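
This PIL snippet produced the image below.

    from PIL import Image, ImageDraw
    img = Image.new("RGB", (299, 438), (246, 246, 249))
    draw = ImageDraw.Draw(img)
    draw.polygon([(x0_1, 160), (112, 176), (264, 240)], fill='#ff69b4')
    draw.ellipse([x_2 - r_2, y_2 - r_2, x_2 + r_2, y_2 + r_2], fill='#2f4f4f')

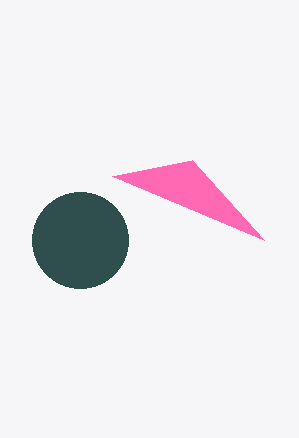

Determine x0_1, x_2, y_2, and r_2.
x0_1 = 192, x_2 = 80, y_2 = 240, r_2 = 48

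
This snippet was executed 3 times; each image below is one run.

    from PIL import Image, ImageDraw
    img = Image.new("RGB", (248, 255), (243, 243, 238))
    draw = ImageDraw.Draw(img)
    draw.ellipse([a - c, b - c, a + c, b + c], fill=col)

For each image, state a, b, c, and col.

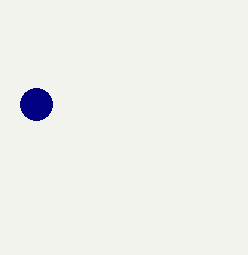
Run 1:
a = 36, b = 104, c = 16, col = 'navy'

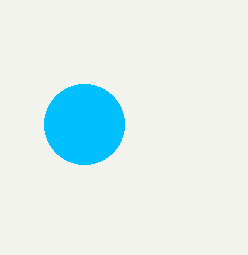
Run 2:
a = 84, b = 124, c = 40, col = 'deepskyblue'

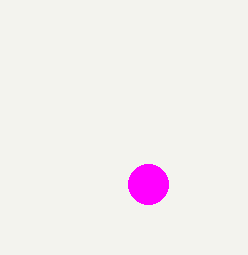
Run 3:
a = 148; b = 184; c = 20; col = 'magenta'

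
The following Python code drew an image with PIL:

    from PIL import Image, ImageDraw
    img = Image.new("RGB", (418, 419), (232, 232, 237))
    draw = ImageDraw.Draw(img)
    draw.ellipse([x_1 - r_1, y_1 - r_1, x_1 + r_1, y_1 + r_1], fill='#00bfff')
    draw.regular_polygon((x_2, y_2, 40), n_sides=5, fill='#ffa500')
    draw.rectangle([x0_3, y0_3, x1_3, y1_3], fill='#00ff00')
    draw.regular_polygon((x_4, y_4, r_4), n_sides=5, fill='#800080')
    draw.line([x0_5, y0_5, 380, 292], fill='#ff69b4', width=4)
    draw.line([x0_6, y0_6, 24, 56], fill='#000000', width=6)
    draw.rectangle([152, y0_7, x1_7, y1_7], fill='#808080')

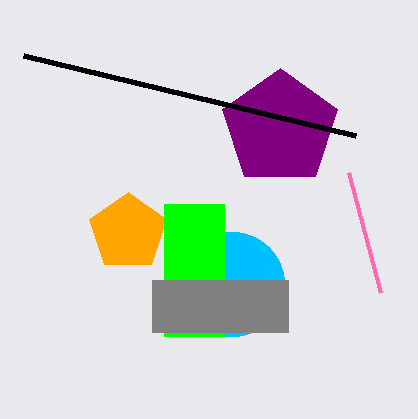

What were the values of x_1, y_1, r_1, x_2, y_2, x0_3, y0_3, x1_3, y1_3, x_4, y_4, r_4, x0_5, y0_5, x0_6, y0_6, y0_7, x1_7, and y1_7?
x_1 = 232
y_1 = 284
r_1 = 52
x_2 = 128
y_2 = 232
x0_3 = 164
y0_3 = 204
x1_3 = 224
y1_3 = 336
x_4 = 280
y_4 = 128
r_4 = 60
x0_5 = 348
y0_5 = 172
x0_6 = 356
y0_6 = 136
y0_7 = 280
x1_7 = 288
y1_7 = 332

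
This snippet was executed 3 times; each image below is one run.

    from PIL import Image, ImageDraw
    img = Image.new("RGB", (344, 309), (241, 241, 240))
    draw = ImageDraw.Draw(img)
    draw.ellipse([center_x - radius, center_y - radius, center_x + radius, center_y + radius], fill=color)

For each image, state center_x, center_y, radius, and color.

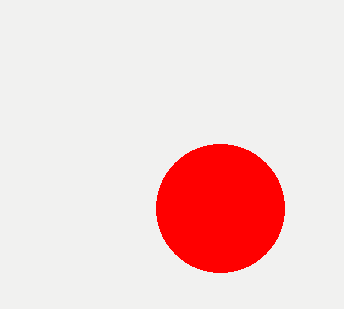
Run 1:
center_x = 220
center_y = 208
radius = 64
color = 'red'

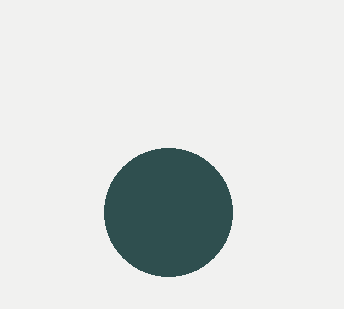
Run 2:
center_x = 168; center_y = 212; radius = 64; color = 'darkslategray'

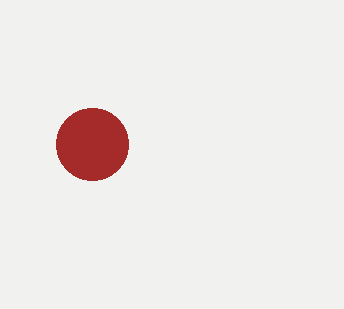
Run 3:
center_x = 92
center_y = 144
radius = 36
color = 'brown'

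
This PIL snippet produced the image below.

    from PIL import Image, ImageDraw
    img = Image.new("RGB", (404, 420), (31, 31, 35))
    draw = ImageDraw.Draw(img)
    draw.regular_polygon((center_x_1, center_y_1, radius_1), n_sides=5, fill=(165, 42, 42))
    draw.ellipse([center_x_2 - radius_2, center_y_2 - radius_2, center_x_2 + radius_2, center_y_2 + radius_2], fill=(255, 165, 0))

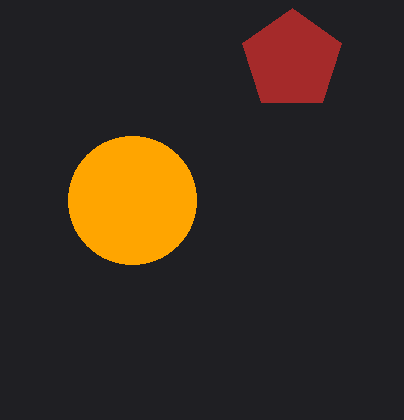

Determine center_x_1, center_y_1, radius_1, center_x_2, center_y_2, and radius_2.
center_x_1 = 292
center_y_1 = 60
radius_1 = 52
center_x_2 = 132
center_y_2 = 200
radius_2 = 64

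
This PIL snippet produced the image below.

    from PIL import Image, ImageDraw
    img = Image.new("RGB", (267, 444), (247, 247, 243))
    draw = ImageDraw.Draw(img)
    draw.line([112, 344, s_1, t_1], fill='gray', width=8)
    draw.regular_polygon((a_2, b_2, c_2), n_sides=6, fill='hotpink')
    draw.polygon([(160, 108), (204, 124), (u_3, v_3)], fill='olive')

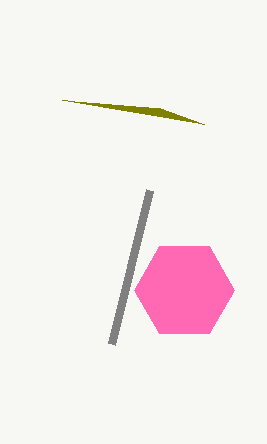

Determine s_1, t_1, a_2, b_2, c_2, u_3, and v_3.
s_1 = 150; t_1 = 190; a_2 = 184; b_2 = 290; c_2 = 50; u_3 = 62; v_3 = 100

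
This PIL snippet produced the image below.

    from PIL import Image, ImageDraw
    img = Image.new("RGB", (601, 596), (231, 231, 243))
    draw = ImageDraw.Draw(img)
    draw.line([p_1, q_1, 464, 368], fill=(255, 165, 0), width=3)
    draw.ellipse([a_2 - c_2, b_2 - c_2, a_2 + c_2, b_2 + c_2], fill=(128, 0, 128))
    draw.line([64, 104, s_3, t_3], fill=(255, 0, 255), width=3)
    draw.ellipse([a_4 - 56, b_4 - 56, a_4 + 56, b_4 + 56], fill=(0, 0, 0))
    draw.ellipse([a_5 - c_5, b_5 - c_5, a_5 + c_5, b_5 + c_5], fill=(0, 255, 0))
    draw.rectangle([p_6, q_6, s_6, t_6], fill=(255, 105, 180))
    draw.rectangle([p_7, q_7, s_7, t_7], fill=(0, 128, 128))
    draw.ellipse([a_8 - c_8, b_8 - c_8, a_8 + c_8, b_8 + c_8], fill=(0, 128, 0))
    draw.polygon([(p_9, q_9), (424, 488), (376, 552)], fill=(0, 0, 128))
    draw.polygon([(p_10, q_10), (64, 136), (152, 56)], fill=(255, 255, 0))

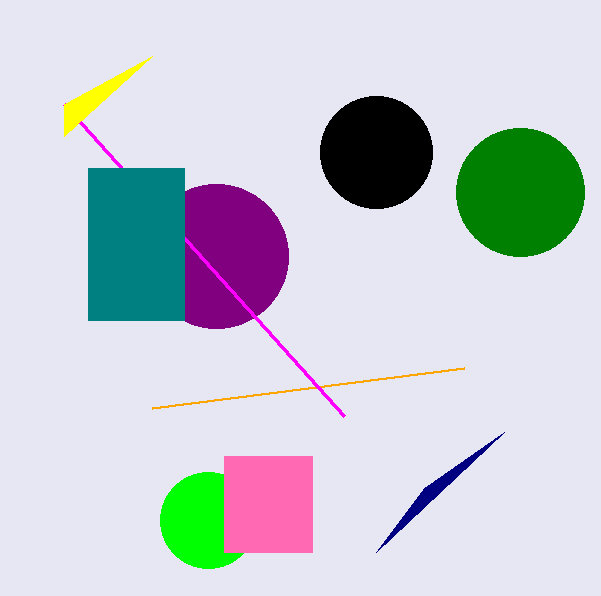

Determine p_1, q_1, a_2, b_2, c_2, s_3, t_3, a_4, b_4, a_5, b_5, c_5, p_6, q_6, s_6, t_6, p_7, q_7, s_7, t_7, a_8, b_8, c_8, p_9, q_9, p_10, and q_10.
p_1 = 152; q_1 = 408; a_2 = 216; b_2 = 256; c_2 = 72; s_3 = 344; t_3 = 416; a_4 = 376; b_4 = 152; a_5 = 208; b_5 = 520; c_5 = 48; p_6 = 224; q_6 = 456; s_6 = 312; t_6 = 552; p_7 = 88; q_7 = 168; s_7 = 184; t_7 = 320; a_8 = 520; b_8 = 192; c_8 = 64; p_9 = 504; q_9 = 432; p_10 = 64; q_10 = 104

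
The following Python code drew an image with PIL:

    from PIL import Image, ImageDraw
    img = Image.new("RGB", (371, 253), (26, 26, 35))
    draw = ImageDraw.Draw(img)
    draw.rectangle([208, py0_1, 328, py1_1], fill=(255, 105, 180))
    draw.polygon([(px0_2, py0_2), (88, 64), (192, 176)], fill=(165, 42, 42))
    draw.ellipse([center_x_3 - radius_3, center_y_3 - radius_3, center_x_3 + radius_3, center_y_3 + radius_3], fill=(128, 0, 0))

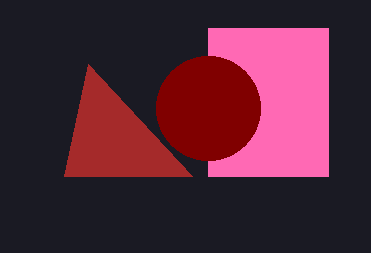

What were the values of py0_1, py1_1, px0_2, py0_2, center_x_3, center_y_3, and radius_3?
py0_1 = 28; py1_1 = 176; px0_2 = 64; py0_2 = 176; center_x_3 = 208; center_y_3 = 108; radius_3 = 52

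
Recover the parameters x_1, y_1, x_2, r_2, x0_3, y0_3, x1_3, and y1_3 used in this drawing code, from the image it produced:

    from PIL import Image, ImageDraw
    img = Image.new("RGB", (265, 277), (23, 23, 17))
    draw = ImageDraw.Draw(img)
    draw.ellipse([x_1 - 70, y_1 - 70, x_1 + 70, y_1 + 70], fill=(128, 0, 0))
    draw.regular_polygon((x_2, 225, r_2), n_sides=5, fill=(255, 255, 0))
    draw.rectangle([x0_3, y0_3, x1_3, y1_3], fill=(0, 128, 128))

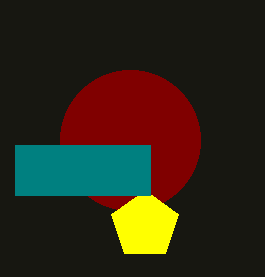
x_1 = 130
y_1 = 140
x_2 = 145
r_2 = 35
x0_3 = 15
y0_3 = 145
x1_3 = 150
y1_3 = 195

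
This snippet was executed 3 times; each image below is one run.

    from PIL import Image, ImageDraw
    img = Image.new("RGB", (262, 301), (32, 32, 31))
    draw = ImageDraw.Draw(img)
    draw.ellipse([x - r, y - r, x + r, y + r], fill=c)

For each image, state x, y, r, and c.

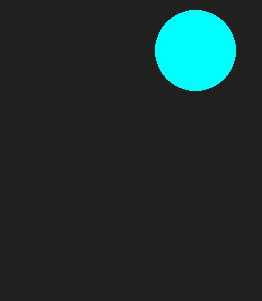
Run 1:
x = 195, y = 50, r = 40, c = 'cyan'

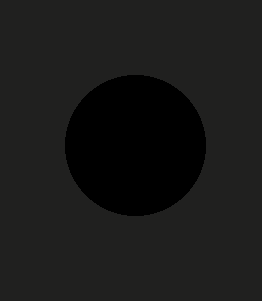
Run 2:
x = 135; y = 145; r = 70; c = 'black'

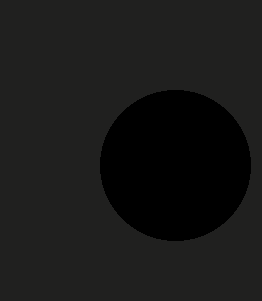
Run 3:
x = 175; y = 165; r = 75; c = 'black'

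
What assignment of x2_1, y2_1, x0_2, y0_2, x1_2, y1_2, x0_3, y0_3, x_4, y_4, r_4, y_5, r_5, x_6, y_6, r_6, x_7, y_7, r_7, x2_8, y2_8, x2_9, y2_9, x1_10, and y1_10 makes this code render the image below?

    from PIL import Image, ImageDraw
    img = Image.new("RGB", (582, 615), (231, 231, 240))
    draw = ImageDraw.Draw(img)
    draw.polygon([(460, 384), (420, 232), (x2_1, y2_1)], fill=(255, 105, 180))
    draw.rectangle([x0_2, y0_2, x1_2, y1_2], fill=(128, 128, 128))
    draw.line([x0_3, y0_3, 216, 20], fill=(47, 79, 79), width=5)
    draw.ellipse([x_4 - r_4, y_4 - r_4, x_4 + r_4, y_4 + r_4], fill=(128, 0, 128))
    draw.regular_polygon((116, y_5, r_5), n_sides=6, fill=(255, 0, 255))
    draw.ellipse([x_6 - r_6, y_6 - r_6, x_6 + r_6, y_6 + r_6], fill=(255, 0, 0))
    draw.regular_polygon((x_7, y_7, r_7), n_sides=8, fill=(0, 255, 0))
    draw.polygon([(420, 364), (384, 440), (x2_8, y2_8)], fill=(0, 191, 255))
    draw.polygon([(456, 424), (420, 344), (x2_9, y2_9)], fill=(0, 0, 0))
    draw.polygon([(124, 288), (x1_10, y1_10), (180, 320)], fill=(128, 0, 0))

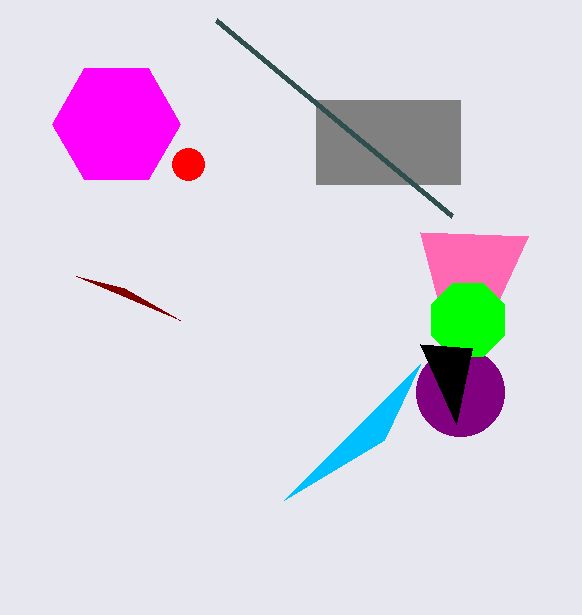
x2_1 = 528
y2_1 = 236
x0_2 = 316
y0_2 = 100
x1_2 = 460
y1_2 = 184
x0_3 = 452
y0_3 = 216
x_4 = 460
y_4 = 392
r_4 = 44
y_5 = 124
r_5 = 64
x_6 = 188
y_6 = 164
r_6 = 16
x_7 = 468
y_7 = 320
r_7 = 40
x2_8 = 284
y2_8 = 500
x2_9 = 472
y2_9 = 348
x1_10 = 76
y1_10 = 276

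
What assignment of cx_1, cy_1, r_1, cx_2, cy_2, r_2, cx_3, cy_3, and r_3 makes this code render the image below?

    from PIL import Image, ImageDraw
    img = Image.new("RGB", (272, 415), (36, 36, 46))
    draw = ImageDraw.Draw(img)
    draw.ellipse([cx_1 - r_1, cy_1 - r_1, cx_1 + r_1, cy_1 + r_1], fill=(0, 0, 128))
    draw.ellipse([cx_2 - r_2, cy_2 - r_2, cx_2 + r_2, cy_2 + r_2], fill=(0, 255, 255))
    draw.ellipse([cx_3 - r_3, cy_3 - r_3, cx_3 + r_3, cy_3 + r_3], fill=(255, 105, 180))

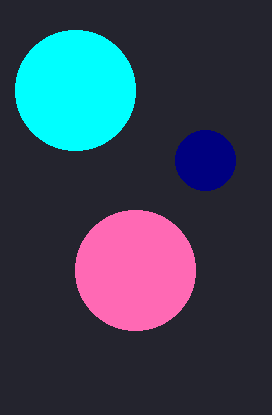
cx_1 = 205
cy_1 = 160
r_1 = 30
cx_2 = 75
cy_2 = 90
r_2 = 60
cx_3 = 135
cy_3 = 270
r_3 = 60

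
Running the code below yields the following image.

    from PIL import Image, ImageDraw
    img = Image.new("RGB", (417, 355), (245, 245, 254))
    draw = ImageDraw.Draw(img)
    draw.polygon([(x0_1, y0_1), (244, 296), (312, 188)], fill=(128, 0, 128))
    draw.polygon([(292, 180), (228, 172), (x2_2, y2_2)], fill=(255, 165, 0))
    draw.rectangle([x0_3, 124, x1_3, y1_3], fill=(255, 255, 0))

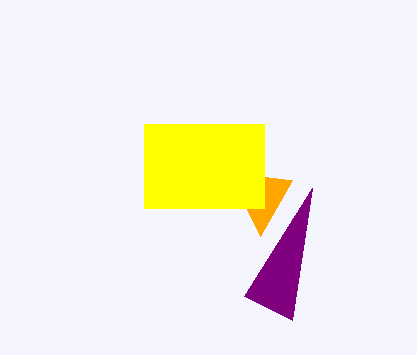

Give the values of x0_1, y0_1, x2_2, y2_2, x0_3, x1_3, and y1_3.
x0_1 = 292
y0_1 = 320
x2_2 = 260
y2_2 = 236
x0_3 = 144
x1_3 = 264
y1_3 = 208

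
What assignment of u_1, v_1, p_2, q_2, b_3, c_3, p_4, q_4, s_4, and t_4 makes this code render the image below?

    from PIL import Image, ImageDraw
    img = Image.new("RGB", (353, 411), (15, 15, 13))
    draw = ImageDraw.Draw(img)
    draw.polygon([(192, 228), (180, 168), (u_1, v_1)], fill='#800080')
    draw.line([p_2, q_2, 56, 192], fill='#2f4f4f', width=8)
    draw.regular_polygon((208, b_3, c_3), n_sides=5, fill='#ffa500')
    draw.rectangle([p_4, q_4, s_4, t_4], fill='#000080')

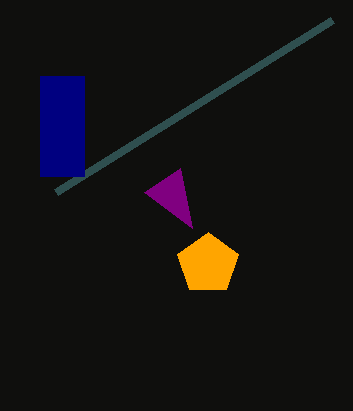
u_1 = 144; v_1 = 192; p_2 = 332; q_2 = 20; b_3 = 264; c_3 = 32; p_4 = 40; q_4 = 76; s_4 = 84; t_4 = 176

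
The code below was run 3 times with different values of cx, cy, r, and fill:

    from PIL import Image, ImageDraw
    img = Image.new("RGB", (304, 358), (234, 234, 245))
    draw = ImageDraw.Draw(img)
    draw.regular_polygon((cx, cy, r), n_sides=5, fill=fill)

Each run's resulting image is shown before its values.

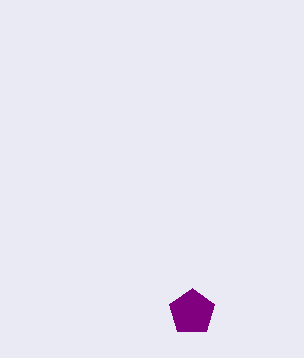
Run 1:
cx = 192, cy = 312, r = 24, fill = 'purple'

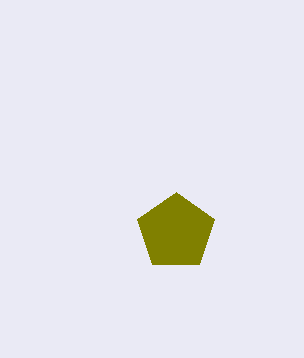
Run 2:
cx = 176, cy = 232, r = 40, fill = 'olive'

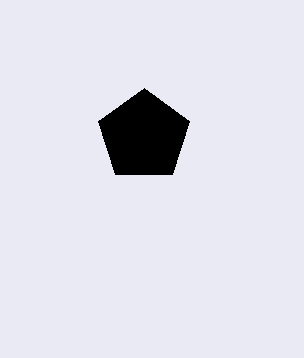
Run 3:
cx = 144; cy = 136; r = 48; fill = 'black'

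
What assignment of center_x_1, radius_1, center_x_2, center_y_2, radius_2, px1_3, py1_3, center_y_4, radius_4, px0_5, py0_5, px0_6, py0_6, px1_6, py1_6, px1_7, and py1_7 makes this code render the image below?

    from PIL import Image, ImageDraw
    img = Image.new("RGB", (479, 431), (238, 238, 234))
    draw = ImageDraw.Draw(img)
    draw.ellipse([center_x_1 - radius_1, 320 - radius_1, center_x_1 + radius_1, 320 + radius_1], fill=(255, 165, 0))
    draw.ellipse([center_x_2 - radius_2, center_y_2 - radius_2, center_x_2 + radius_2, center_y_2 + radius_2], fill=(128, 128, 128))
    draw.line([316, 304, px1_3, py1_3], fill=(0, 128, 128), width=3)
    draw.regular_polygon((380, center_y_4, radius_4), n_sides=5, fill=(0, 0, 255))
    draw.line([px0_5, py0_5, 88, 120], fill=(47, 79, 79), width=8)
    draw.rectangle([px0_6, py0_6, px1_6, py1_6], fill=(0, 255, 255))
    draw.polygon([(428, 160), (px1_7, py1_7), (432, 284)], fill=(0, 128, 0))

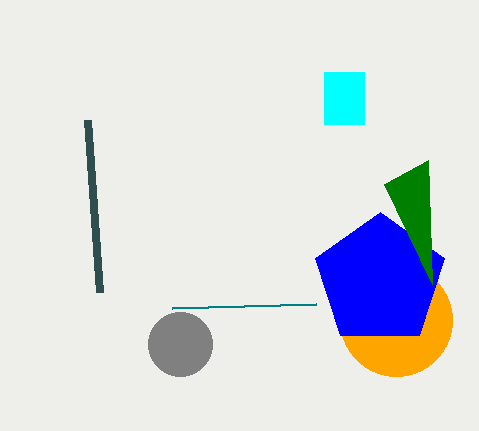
center_x_1 = 396; radius_1 = 56; center_x_2 = 180; center_y_2 = 344; radius_2 = 32; px1_3 = 172; py1_3 = 308; center_y_4 = 280; radius_4 = 68; px0_5 = 100; py0_5 = 292; px0_6 = 324; py0_6 = 72; px1_6 = 364; py1_6 = 124; px1_7 = 384; py1_7 = 184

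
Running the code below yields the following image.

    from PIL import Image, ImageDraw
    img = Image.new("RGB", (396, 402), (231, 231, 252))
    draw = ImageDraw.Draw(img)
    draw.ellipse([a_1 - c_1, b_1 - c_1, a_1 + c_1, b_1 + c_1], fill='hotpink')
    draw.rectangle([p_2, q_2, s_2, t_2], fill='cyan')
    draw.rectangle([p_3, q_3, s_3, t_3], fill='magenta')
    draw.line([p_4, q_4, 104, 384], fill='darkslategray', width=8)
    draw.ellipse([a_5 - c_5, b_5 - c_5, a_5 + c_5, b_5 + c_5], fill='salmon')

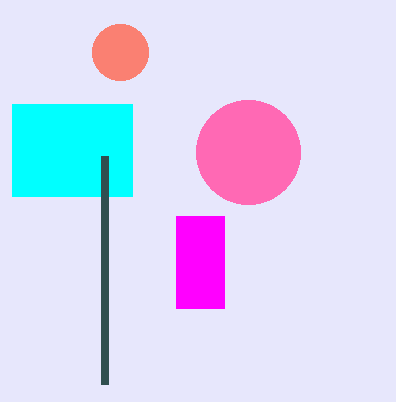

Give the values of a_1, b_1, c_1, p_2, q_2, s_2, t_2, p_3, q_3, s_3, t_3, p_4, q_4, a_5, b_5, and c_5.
a_1 = 248; b_1 = 152; c_1 = 52; p_2 = 12; q_2 = 104; s_2 = 132; t_2 = 196; p_3 = 176; q_3 = 216; s_3 = 224; t_3 = 308; p_4 = 104; q_4 = 156; a_5 = 120; b_5 = 52; c_5 = 28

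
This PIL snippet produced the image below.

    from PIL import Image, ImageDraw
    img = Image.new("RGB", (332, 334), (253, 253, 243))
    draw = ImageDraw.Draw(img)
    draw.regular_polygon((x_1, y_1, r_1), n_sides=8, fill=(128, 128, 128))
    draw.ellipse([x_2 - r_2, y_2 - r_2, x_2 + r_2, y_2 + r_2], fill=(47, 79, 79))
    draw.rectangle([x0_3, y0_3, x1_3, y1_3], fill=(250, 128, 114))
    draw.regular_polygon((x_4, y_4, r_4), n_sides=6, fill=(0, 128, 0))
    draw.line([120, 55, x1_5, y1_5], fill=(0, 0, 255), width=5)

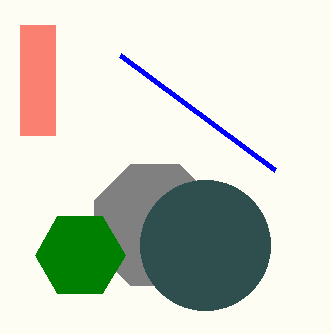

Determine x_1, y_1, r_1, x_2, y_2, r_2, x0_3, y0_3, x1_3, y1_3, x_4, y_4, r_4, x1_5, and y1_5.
x_1 = 155, y_1 = 225, r_1 = 65, x_2 = 205, y_2 = 245, r_2 = 65, x0_3 = 20, y0_3 = 25, x1_3 = 55, y1_3 = 135, x_4 = 80, y_4 = 255, r_4 = 45, x1_5 = 275, y1_5 = 170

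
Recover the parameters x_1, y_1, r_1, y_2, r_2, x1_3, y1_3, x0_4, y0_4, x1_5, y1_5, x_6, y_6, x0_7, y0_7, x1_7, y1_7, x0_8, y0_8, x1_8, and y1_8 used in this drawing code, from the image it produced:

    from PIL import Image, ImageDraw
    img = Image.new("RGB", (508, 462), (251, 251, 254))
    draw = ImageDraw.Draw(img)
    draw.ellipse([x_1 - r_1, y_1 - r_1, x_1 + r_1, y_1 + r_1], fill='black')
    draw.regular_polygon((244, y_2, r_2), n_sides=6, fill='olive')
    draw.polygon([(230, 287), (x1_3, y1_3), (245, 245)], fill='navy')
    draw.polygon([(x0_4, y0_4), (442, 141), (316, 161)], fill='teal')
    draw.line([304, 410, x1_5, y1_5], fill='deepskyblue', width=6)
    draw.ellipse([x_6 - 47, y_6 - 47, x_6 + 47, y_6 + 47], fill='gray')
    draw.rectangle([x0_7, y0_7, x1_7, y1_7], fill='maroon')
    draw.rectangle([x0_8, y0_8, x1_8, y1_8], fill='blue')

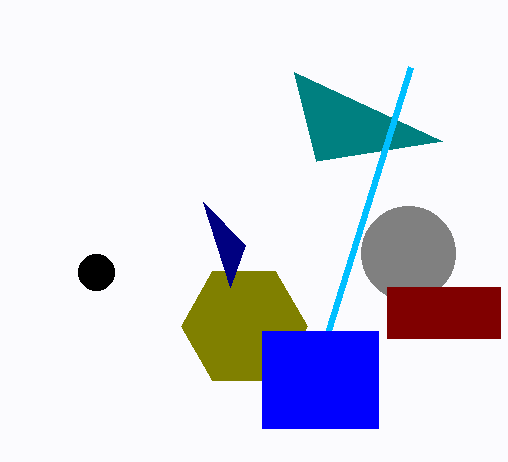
x_1 = 96
y_1 = 272
r_1 = 18
y_2 = 326
r_2 = 63
x1_3 = 203
y1_3 = 202
x0_4 = 294
y0_4 = 72
x1_5 = 411
y1_5 = 67
x_6 = 408
y_6 = 253
x0_7 = 387
y0_7 = 287
x1_7 = 500
y1_7 = 338
x0_8 = 262
y0_8 = 331
x1_8 = 378
y1_8 = 428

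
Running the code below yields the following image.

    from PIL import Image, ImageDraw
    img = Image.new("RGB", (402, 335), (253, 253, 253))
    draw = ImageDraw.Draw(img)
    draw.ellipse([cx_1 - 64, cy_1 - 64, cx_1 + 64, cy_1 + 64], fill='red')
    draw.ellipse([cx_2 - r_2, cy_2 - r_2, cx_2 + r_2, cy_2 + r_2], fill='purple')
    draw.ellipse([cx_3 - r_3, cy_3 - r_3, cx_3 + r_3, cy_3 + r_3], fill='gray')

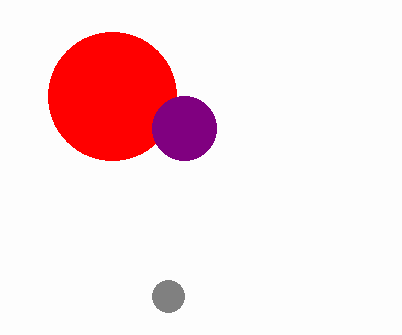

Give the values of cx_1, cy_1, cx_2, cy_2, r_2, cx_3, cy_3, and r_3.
cx_1 = 112; cy_1 = 96; cx_2 = 184; cy_2 = 128; r_2 = 32; cx_3 = 168; cy_3 = 296; r_3 = 16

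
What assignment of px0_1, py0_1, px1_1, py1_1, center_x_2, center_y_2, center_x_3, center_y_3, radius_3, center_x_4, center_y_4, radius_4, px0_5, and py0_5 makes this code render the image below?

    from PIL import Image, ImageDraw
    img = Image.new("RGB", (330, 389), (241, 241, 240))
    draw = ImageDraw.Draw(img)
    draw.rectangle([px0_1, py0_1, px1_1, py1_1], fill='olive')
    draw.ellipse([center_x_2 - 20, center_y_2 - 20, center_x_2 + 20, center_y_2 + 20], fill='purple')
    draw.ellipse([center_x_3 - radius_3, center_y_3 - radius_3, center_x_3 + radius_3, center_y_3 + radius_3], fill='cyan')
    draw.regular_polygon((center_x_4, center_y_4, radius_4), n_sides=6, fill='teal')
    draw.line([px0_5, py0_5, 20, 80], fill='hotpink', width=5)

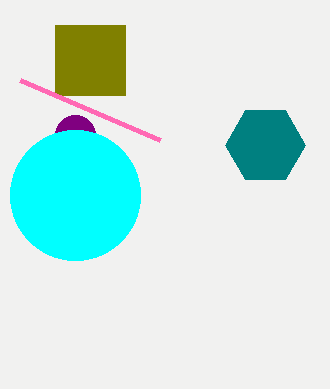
px0_1 = 55; py0_1 = 25; px1_1 = 125; py1_1 = 95; center_x_2 = 75; center_y_2 = 135; center_x_3 = 75; center_y_3 = 195; radius_3 = 65; center_x_4 = 265; center_y_4 = 145; radius_4 = 40; px0_5 = 160; py0_5 = 140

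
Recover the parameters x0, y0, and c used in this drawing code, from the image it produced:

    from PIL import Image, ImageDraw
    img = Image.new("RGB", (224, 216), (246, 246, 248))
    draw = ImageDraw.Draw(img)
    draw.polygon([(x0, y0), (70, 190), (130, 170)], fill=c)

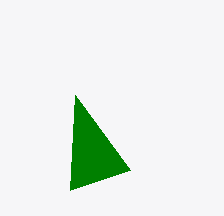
x0 = 75; y0 = 95; c = 'green'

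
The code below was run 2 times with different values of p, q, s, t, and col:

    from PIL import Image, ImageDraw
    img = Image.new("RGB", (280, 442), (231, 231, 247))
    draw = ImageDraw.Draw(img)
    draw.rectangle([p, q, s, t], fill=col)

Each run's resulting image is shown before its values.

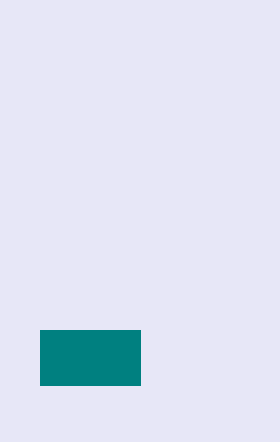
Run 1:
p = 40; q = 330; s = 140; t = 385; col = 'teal'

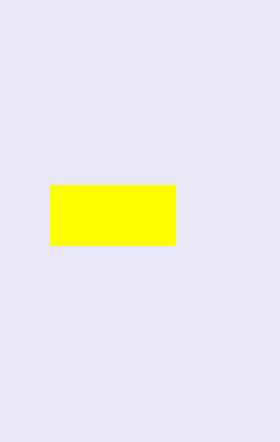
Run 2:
p = 50; q = 185; s = 175; t = 245; col = 'yellow'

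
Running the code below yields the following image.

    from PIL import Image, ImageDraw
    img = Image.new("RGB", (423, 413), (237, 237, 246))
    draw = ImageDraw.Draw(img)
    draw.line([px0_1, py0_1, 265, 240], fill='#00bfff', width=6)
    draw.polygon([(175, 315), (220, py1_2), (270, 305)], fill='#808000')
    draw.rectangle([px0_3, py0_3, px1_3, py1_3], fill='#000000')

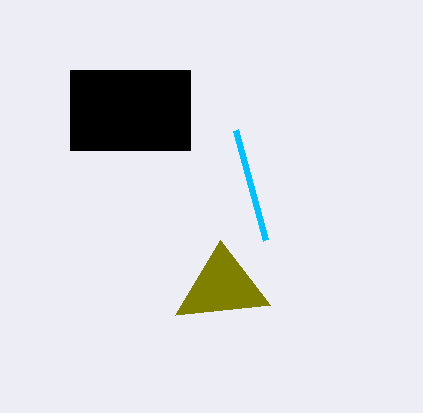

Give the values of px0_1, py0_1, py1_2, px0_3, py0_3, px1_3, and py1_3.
px0_1 = 235
py0_1 = 130
py1_2 = 240
px0_3 = 70
py0_3 = 70
px1_3 = 190
py1_3 = 150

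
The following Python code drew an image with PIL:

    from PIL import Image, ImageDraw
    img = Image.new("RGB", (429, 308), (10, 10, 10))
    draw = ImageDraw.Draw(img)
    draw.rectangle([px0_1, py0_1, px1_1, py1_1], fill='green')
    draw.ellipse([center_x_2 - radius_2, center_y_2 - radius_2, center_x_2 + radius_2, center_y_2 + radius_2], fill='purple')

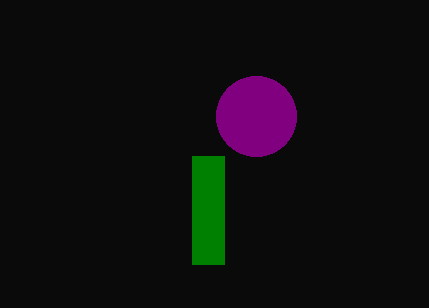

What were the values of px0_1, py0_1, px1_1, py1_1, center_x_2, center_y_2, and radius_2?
px0_1 = 192; py0_1 = 156; px1_1 = 224; py1_1 = 264; center_x_2 = 256; center_y_2 = 116; radius_2 = 40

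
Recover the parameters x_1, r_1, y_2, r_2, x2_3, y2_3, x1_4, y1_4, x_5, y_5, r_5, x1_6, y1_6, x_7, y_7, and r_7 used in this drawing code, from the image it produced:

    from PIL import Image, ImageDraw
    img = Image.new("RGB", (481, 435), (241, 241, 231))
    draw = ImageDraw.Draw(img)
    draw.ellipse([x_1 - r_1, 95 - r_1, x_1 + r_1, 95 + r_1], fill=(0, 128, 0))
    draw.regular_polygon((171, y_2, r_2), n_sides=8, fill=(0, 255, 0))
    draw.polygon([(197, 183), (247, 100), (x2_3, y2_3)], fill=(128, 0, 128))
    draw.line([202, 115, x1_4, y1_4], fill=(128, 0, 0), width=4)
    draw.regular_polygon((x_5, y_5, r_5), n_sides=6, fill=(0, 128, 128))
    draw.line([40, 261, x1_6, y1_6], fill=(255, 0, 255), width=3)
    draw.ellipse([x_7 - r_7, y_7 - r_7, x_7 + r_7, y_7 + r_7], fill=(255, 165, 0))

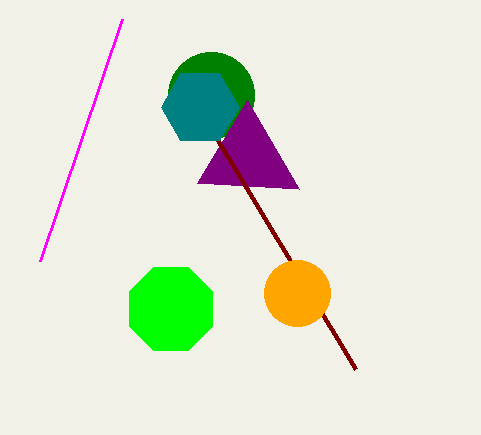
x_1 = 211
r_1 = 43
y_2 = 309
r_2 = 45
x2_3 = 299
y2_3 = 189
x1_4 = 355
y1_4 = 369
x_5 = 200
y_5 = 107
r_5 = 39
x1_6 = 122
y1_6 = 19
x_7 = 297
y_7 = 293
r_7 = 33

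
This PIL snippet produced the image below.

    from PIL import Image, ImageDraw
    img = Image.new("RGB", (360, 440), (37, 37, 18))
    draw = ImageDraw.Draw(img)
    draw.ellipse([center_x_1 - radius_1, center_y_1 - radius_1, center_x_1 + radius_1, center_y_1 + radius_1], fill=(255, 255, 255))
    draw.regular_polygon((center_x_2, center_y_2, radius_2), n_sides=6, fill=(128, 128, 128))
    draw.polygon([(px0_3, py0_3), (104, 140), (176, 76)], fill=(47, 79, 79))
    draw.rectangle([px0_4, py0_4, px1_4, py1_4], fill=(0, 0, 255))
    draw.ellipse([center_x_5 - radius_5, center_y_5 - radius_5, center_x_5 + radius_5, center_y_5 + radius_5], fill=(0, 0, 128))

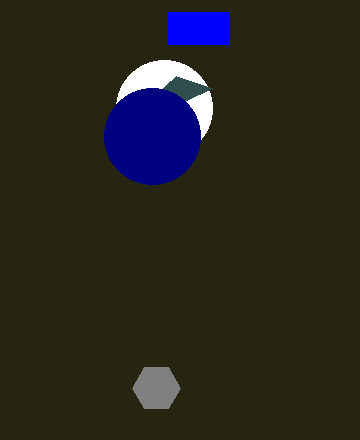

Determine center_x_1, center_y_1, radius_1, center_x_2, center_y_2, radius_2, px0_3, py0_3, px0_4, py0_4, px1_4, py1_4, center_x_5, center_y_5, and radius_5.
center_x_1 = 164
center_y_1 = 108
radius_1 = 48
center_x_2 = 156
center_y_2 = 388
radius_2 = 24
px0_3 = 212
py0_3 = 88
px0_4 = 168
py0_4 = 12
px1_4 = 228
py1_4 = 44
center_x_5 = 152
center_y_5 = 136
radius_5 = 48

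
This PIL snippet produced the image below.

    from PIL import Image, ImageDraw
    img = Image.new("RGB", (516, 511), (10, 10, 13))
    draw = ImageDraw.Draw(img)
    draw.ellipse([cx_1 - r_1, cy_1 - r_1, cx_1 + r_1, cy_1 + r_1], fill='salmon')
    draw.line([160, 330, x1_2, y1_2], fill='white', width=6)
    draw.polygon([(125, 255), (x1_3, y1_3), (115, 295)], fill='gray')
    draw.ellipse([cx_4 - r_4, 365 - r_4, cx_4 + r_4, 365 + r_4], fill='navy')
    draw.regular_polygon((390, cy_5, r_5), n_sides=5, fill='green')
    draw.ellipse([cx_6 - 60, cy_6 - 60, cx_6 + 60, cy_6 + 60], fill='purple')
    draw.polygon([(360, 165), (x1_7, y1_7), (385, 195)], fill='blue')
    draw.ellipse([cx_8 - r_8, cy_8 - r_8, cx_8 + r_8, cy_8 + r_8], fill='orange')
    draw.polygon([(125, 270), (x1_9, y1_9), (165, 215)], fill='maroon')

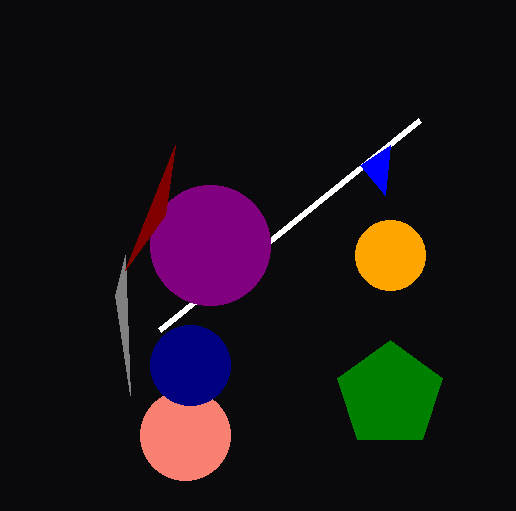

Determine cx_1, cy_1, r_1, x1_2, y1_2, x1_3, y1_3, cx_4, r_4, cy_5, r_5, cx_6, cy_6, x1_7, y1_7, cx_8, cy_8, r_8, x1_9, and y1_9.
cx_1 = 185; cy_1 = 435; r_1 = 45; x1_2 = 420; y1_2 = 120; x1_3 = 130; y1_3 = 395; cx_4 = 190; r_4 = 40; cy_5 = 395; r_5 = 55; cx_6 = 210; cy_6 = 245; x1_7 = 390; y1_7 = 145; cx_8 = 390; cy_8 = 255; r_8 = 35; x1_9 = 175; y1_9 = 145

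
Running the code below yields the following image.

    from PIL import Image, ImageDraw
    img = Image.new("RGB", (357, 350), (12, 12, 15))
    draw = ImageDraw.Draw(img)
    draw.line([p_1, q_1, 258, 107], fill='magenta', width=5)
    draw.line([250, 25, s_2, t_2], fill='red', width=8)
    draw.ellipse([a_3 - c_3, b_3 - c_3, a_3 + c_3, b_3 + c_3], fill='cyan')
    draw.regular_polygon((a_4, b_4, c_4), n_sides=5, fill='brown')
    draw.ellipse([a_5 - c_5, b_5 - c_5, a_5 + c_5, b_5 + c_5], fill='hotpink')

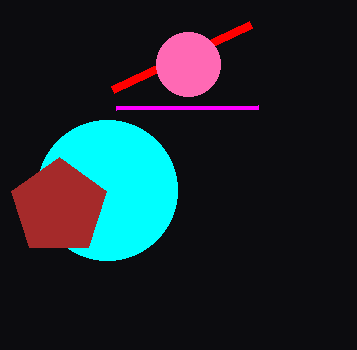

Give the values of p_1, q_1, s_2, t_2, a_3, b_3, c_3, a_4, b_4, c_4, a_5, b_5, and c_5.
p_1 = 116; q_1 = 108; s_2 = 112; t_2 = 90; a_3 = 107; b_3 = 190; c_3 = 70; a_4 = 59; b_4 = 207; c_4 = 50; a_5 = 188; b_5 = 64; c_5 = 32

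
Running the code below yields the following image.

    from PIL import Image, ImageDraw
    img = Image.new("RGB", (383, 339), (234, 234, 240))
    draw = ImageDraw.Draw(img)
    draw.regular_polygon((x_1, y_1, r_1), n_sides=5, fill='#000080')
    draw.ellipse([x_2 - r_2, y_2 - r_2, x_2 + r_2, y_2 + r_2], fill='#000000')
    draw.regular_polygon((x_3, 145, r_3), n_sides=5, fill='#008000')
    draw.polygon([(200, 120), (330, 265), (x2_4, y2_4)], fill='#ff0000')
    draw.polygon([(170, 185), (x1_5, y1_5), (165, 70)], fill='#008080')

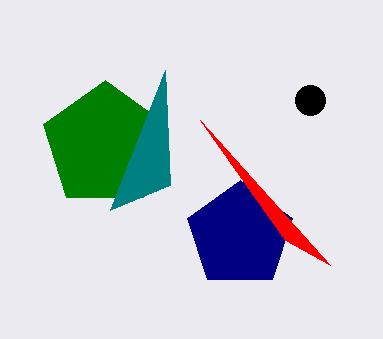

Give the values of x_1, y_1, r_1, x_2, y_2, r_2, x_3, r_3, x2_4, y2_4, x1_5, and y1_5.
x_1 = 240
y_1 = 235
r_1 = 55
x_2 = 310
y_2 = 100
r_2 = 15
x_3 = 105
r_3 = 65
x2_4 = 285
y2_4 = 240
x1_5 = 110
y1_5 = 210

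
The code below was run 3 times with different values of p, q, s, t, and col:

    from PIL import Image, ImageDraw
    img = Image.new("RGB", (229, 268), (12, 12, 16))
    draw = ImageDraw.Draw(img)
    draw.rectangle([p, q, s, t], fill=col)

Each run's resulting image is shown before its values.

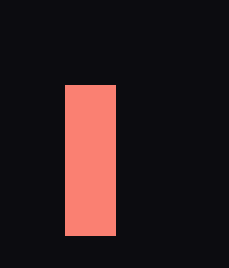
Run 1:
p = 65
q = 85
s = 115
t = 235
col = 'salmon'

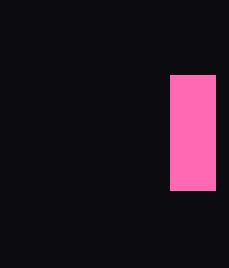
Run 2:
p = 170, q = 75, s = 215, t = 190, col = 'hotpink'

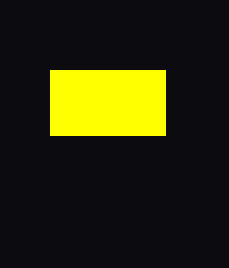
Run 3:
p = 50; q = 70; s = 165; t = 135; col = 'yellow'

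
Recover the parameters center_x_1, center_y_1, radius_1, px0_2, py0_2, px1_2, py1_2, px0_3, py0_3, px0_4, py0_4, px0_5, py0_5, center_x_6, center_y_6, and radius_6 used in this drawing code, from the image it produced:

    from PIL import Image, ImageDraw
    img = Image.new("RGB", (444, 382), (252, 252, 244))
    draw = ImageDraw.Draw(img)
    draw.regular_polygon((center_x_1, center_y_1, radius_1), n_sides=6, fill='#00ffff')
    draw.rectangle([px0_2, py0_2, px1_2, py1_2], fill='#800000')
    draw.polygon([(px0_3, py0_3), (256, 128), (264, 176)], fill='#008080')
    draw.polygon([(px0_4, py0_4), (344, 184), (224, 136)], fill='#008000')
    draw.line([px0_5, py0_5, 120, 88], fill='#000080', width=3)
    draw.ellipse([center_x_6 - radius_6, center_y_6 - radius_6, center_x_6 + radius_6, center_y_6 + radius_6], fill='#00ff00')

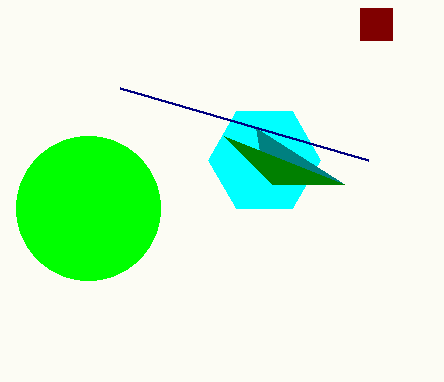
center_x_1 = 264
center_y_1 = 160
radius_1 = 56
px0_2 = 360
py0_2 = 8
px1_2 = 392
py1_2 = 40
px0_3 = 344
py0_3 = 184
px0_4 = 272
py0_4 = 184
px0_5 = 368
py0_5 = 160
center_x_6 = 88
center_y_6 = 208
radius_6 = 72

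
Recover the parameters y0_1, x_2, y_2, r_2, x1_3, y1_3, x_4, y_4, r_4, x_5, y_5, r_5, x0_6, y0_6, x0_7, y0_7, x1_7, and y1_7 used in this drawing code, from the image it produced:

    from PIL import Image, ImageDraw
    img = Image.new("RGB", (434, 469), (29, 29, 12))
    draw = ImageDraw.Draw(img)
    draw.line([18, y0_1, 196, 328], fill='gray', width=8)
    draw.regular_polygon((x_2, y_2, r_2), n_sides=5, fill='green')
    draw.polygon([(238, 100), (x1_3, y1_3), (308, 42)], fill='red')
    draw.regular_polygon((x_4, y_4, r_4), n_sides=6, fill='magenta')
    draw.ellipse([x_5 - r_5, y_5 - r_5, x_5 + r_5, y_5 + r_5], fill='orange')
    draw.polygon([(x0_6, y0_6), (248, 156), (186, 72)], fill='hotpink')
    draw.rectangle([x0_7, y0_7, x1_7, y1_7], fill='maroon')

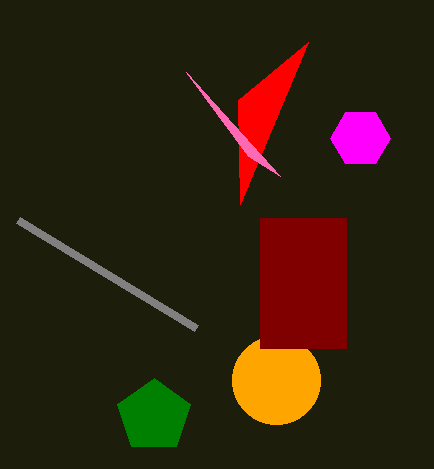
y0_1 = 220, x_2 = 154, y_2 = 416, r_2 = 38, x1_3 = 240, y1_3 = 204, x_4 = 360, y_4 = 138, r_4 = 30, x_5 = 276, y_5 = 380, r_5 = 44, x0_6 = 280, y0_6 = 176, x0_7 = 260, y0_7 = 218, x1_7 = 346, y1_7 = 348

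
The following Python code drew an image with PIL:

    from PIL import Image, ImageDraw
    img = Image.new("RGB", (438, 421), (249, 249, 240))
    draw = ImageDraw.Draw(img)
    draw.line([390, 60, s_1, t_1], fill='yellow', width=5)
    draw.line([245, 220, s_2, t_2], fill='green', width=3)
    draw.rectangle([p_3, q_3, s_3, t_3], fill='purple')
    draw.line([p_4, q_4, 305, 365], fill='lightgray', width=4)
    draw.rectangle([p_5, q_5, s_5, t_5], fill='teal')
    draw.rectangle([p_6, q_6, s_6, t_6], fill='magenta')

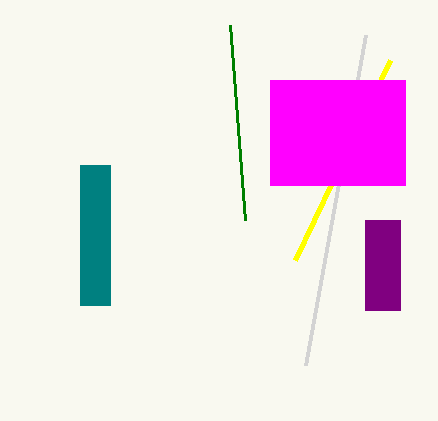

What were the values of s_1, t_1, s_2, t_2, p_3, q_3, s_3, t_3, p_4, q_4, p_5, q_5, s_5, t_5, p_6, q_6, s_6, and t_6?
s_1 = 295; t_1 = 260; s_2 = 230; t_2 = 25; p_3 = 365; q_3 = 220; s_3 = 400; t_3 = 310; p_4 = 365; q_4 = 35; p_5 = 80; q_5 = 165; s_5 = 110; t_5 = 305; p_6 = 270; q_6 = 80; s_6 = 405; t_6 = 185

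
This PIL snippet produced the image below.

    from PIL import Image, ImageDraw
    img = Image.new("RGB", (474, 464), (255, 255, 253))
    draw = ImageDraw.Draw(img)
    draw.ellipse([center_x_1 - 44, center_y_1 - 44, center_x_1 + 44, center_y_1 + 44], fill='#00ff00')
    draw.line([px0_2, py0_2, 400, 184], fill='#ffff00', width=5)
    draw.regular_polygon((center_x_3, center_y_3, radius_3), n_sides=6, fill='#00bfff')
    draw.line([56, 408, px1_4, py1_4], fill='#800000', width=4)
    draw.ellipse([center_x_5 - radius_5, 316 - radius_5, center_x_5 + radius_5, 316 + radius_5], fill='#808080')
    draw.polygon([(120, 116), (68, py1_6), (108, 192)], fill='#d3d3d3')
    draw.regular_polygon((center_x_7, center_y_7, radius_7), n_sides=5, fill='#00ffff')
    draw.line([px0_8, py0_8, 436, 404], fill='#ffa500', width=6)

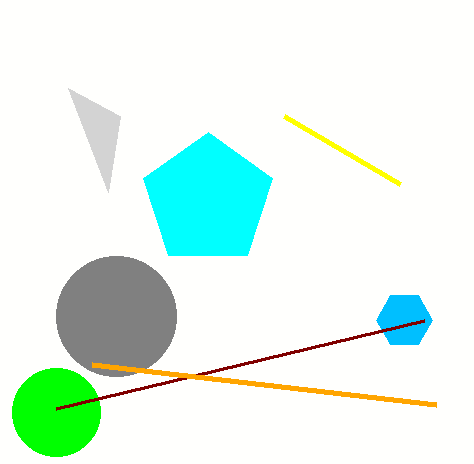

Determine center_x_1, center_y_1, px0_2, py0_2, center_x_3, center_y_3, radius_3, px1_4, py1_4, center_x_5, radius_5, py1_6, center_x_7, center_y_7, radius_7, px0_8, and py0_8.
center_x_1 = 56; center_y_1 = 412; px0_2 = 284; py0_2 = 116; center_x_3 = 404; center_y_3 = 320; radius_3 = 28; px1_4 = 424; py1_4 = 320; center_x_5 = 116; radius_5 = 60; py1_6 = 88; center_x_7 = 208; center_y_7 = 200; radius_7 = 68; px0_8 = 92; py0_8 = 364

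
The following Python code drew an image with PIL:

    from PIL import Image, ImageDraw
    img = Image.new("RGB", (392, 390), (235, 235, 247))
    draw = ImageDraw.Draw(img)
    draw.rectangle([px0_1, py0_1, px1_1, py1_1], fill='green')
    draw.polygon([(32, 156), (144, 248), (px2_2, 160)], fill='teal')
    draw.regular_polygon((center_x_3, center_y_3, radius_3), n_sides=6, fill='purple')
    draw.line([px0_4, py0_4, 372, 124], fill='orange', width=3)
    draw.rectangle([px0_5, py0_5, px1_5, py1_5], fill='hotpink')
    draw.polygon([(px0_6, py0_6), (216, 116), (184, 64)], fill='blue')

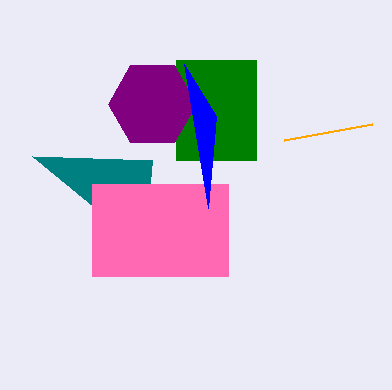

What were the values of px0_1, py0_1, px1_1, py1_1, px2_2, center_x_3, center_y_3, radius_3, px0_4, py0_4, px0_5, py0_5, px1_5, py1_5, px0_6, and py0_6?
px0_1 = 176, py0_1 = 60, px1_1 = 256, py1_1 = 160, px2_2 = 152, center_x_3 = 152, center_y_3 = 104, radius_3 = 44, px0_4 = 284, py0_4 = 140, px0_5 = 92, py0_5 = 184, px1_5 = 228, py1_5 = 276, px0_6 = 208, py0_6 = 208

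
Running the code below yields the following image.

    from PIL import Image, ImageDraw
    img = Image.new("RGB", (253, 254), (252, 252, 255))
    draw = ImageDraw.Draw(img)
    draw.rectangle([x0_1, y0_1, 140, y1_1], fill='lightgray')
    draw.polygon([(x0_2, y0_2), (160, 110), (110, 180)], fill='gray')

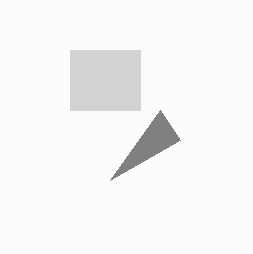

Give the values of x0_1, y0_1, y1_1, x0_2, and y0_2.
x0_1 = 70, y0_1 = 50, y1_1 = 110, x0_2 = 180, y0_2 = 140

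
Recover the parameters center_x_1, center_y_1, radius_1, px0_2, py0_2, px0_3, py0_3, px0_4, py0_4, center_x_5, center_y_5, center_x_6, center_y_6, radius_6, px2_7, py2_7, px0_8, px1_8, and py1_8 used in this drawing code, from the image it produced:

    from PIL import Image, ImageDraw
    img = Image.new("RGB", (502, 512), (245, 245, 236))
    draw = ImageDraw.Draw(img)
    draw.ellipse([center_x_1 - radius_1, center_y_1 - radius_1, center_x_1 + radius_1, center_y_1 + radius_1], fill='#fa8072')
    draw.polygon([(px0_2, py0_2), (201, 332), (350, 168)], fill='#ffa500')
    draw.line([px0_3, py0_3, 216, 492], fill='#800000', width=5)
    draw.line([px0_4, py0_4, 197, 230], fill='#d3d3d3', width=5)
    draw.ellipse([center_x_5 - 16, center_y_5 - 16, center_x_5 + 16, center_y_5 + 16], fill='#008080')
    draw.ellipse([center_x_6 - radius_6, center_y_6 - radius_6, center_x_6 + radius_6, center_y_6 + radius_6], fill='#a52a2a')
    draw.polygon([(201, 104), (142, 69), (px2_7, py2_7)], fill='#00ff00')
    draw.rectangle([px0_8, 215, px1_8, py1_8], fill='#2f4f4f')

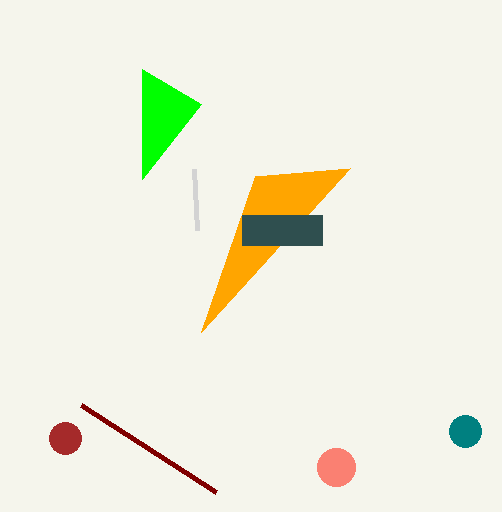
center_x_1 = 336
center_y_1 = 467
radius_1 = 19
px0_2 = 255
py0_2 = 176
px0_3 = 81
py0_3 = 405
px0_4 = 194
py0_4 = 169
center_x_5 = 465
center_y_5 = 431
center_x_6 = 65
center_y_6 = 438
radius_6 = 16
px2_7 = 142
py2_7 = 179
px0_8 = 242
px1_8 = 322
py1_8 = 245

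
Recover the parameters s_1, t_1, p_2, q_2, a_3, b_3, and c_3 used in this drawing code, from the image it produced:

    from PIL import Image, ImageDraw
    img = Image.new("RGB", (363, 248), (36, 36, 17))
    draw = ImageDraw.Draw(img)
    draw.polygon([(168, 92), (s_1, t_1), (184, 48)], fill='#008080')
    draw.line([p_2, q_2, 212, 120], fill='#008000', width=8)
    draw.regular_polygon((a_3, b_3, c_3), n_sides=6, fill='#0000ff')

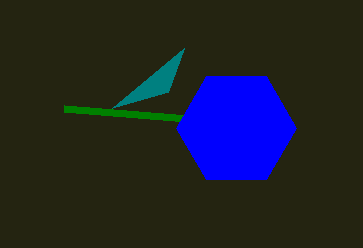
s_1 = 112, t_1 = 108, p_2 = 64, q_2 = 108, a_3 = 236, b_3 = 128, c_3 = 60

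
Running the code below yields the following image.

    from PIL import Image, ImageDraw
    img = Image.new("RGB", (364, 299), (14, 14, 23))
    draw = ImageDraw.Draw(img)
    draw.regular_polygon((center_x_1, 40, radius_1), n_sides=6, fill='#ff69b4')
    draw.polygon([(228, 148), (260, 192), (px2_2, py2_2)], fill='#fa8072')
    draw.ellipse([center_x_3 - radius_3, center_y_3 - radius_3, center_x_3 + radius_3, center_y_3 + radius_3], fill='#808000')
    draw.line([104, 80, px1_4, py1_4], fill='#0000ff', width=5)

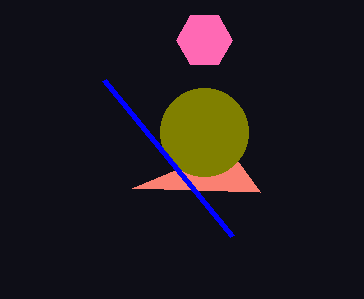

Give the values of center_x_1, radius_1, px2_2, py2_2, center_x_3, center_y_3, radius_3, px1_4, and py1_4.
center_x_1 = 204; radius_1 = 28; px2_2 = 132; py2_2 = 188; center_x_3 = 204; center_y_3 = 132; radius_3 = 44; px1_4 = 232; py1_4 = 236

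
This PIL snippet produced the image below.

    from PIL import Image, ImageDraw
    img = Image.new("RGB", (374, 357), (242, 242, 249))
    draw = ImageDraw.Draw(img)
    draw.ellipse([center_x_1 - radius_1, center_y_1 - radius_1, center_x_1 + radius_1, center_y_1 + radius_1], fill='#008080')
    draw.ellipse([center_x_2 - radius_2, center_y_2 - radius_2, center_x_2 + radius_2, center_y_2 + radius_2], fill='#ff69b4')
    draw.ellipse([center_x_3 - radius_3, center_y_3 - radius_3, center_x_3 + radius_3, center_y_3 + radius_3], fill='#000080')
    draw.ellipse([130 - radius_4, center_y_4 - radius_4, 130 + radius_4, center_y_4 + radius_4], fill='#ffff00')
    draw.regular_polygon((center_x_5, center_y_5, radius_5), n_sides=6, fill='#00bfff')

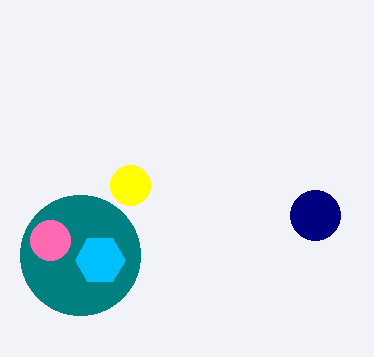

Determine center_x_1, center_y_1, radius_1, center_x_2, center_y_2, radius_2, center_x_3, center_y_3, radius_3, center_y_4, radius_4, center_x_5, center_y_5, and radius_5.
center_x_1 = 80
center_y_1 = 255
radius_1 = 60
center_x_2 = 50
center_y_2 = 240
radius_2 = 20
center_x_3 = 315
center_y_3 = 215
radius_3 = 25
center_y_4 = 185
radius_4 = 20
center_x_5 = 100
center_y_5 = 260
radius_5 = 25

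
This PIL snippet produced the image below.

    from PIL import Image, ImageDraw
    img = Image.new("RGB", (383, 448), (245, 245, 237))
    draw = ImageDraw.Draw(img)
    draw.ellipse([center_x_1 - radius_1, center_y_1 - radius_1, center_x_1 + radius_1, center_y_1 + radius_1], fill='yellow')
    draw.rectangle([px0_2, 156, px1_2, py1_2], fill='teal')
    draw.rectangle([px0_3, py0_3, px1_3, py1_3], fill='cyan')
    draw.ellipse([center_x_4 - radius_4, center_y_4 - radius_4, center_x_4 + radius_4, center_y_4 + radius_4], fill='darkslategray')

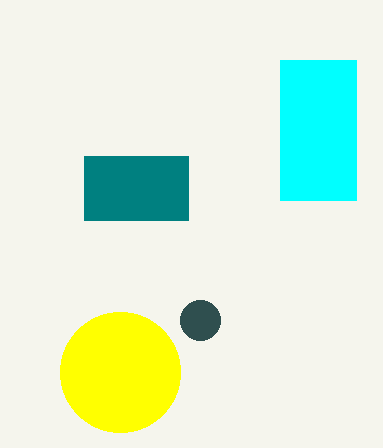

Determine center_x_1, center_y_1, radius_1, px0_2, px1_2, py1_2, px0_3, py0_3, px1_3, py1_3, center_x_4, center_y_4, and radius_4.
center_x_1 = 120; center_y_1 = 372; radius_1 = 60; px0_2 = 84; px1_2 = 188; py1_2 = 220; px0_3 = 280; py0_3 = 60; px1_3 = 356; py1_3 = 200; center_x_4 = 200; center_y_4 = 320; radius_4 = 20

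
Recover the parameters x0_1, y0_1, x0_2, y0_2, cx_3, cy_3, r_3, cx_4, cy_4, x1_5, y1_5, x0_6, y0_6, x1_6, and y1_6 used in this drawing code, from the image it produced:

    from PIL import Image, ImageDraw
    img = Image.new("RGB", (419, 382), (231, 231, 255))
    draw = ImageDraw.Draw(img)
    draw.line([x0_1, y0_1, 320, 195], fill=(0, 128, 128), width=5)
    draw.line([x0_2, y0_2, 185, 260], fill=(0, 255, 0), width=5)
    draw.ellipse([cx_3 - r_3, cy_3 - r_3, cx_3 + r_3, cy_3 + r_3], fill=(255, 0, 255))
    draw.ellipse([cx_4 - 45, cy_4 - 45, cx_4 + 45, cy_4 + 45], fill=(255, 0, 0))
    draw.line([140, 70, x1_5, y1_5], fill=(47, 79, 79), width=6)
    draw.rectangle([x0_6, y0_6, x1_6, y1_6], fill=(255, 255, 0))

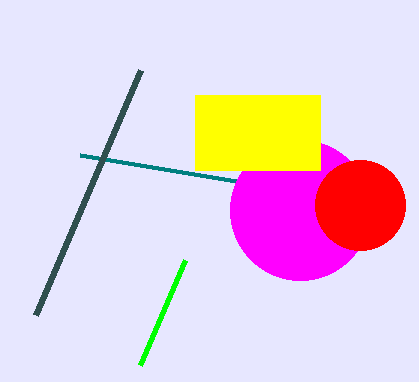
x0_1 = 80; y0_1 = 155; x0_2 = 140; y0_2 = 365; cx_3 = 300; cy_3 = 210; r_3 = 70; cx_4 = 360; cy_4 = 205; x1_5 = 35; y1_5 = 315; x0_6 = 195; y0_6 = 95; x1_6 = 320; y1_6 = 170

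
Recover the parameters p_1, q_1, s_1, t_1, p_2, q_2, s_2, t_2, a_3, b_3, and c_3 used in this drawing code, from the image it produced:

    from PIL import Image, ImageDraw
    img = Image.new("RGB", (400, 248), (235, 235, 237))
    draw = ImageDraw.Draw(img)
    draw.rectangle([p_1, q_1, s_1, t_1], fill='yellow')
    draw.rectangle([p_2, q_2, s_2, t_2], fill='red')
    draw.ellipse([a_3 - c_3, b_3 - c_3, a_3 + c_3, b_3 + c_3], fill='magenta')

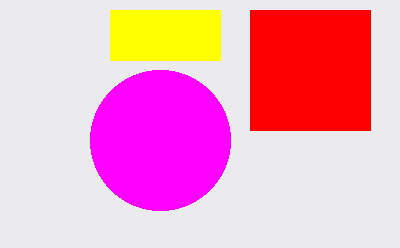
p_1 = 110; q_1 = 10; s_1 = 220; t_1 = 60; p_2 = 250; q_2 = 10; s_2 = 370; t_2 = 130; a_3 = 160; b_3 = 140; c_3 = 70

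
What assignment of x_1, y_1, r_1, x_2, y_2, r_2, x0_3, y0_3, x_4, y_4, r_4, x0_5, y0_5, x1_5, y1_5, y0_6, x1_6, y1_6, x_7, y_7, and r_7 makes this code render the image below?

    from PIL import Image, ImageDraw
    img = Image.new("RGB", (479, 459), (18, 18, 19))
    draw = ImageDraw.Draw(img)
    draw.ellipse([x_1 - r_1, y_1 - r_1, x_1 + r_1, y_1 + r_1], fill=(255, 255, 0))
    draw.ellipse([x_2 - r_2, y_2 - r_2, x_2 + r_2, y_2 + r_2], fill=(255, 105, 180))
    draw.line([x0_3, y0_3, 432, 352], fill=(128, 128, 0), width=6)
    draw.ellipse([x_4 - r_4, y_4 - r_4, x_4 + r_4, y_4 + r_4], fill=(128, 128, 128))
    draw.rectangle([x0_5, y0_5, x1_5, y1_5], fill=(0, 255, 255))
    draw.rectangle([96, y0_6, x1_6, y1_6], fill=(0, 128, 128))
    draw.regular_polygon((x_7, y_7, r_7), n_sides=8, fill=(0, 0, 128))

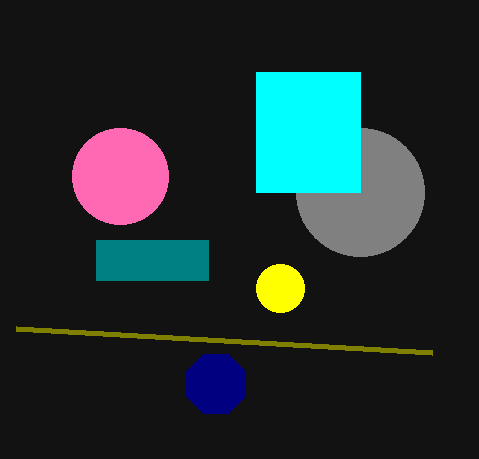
x_1 = 280
y_1 = 288
r_1 = 24
x_2 = 120
y_2 = 176
r_2 = 48
x0_3 = 16
y0_3 = 328
x_4 = 360
y_4 = 192
r_4 = 64
x0_5 = 256
y0_5 = 72
x1_5 = 360
y1_5 = 192
y0_6 = 240
x1_6 = 208
y1_6 = 280
x_7 = 216
y_7 = 384
r_7 = 32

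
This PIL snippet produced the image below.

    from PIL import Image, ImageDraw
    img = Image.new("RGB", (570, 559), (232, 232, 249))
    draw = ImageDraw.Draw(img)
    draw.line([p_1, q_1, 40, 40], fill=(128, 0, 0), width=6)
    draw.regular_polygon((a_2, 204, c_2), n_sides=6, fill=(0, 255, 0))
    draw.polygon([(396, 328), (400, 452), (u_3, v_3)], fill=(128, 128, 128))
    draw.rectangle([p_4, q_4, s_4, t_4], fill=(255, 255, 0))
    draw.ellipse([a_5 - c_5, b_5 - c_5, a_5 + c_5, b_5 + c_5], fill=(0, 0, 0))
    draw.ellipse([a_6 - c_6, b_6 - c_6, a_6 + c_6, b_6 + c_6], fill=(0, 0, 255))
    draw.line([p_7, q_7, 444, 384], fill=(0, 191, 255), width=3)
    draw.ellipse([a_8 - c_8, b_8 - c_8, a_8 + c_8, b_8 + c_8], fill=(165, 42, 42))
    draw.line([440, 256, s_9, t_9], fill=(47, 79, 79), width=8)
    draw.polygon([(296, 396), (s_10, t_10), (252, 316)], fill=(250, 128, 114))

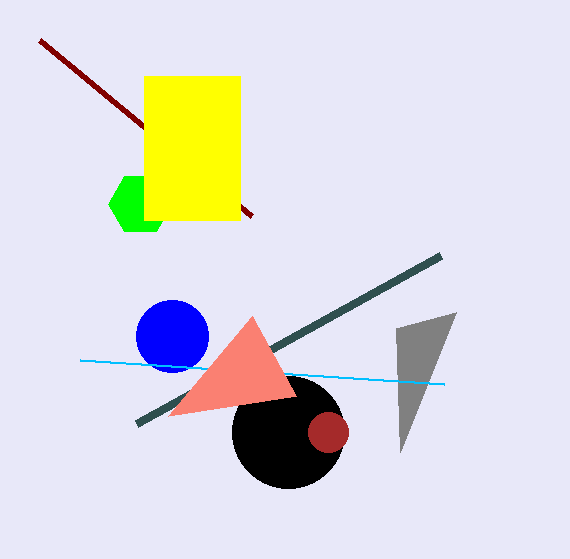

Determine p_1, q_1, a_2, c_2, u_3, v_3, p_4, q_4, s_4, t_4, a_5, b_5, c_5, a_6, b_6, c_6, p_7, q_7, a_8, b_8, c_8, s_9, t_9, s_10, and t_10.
p_1 = 252
q_1 = 216
a_2 = 140
c_2 = 32
u_3 = 456
v_3 = 312
p_4 = 144
q_4 = 76
s_4 = 240
t_4 = 220
a_5 = 288
b_5 = 432
c_5 = 56
a_6 = 172
b_6 = 336
c_6 = 36
p_7 = 80
q_7 = 360
a_8 = 328
b_8 = 432
c_8 = 20
s_9 = 136
t_9 = 424
s_10 = 168
t_10 = 416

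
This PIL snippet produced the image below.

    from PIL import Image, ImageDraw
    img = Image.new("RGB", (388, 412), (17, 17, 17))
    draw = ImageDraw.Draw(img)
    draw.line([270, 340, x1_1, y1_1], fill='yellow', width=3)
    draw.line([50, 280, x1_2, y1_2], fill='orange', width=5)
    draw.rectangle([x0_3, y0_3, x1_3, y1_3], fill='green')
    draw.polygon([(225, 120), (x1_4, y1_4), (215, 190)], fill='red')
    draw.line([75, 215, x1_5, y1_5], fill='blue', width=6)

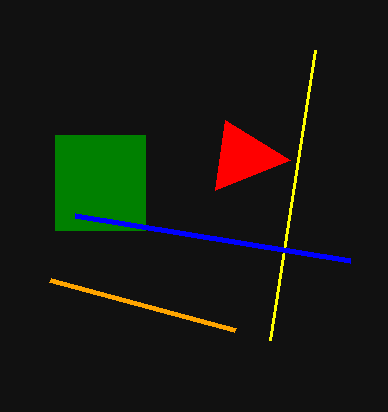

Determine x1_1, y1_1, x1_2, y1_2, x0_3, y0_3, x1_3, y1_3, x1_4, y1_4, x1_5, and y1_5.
x1_1 = 315; y1_1 = 50; x1_2 = 235; y1_2 = 330; x0_3 = 55; y0_3 = 135; x1_3 = 145; y1_3 = 230; x1_4 = 290; y1_4 = 160; x1_5 = 350; y1_5 = 260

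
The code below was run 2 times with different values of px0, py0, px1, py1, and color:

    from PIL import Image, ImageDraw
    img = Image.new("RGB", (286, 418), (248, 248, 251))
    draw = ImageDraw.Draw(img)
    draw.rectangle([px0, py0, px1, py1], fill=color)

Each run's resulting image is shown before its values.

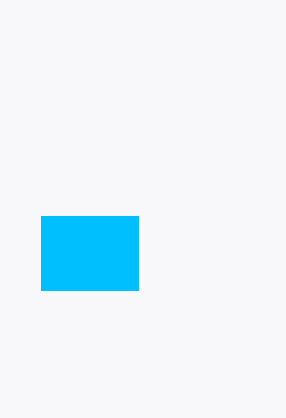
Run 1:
px0 = 41, py0 = 216, px1 = 138, py1 = 290, color = 'deepskyblue'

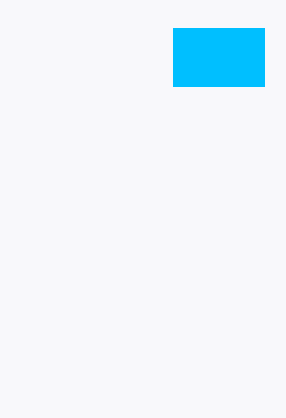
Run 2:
px0 = 173
py0 = 28
px1 = 264
py1 = 86
color = 'deepskyblue'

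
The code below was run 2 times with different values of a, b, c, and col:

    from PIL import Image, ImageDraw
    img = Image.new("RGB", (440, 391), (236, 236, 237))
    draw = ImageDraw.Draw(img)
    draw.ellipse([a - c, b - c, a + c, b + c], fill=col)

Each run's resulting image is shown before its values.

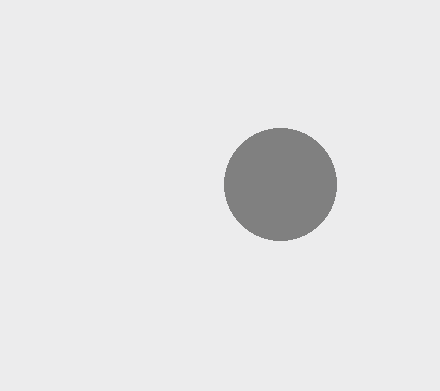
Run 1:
a = 280; b = 184; c = 56; col = 'gray'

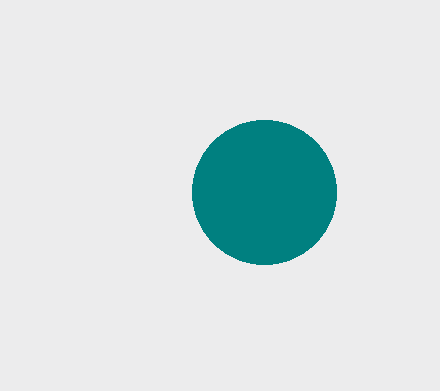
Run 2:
a = 264; b = 192; c = 72; col = 'teal'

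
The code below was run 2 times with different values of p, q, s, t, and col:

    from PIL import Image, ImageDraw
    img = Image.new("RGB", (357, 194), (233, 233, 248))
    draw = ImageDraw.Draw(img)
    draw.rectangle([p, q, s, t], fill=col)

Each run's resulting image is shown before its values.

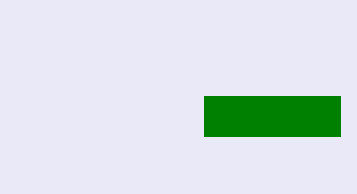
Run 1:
p = 204
q = 96
s = 340
t = 136
col = 'green'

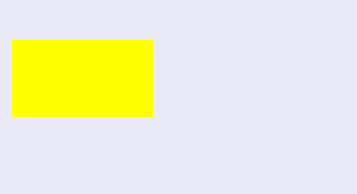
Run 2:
p = 12
q = 40
s = 152
t = 116
col = 'yellow'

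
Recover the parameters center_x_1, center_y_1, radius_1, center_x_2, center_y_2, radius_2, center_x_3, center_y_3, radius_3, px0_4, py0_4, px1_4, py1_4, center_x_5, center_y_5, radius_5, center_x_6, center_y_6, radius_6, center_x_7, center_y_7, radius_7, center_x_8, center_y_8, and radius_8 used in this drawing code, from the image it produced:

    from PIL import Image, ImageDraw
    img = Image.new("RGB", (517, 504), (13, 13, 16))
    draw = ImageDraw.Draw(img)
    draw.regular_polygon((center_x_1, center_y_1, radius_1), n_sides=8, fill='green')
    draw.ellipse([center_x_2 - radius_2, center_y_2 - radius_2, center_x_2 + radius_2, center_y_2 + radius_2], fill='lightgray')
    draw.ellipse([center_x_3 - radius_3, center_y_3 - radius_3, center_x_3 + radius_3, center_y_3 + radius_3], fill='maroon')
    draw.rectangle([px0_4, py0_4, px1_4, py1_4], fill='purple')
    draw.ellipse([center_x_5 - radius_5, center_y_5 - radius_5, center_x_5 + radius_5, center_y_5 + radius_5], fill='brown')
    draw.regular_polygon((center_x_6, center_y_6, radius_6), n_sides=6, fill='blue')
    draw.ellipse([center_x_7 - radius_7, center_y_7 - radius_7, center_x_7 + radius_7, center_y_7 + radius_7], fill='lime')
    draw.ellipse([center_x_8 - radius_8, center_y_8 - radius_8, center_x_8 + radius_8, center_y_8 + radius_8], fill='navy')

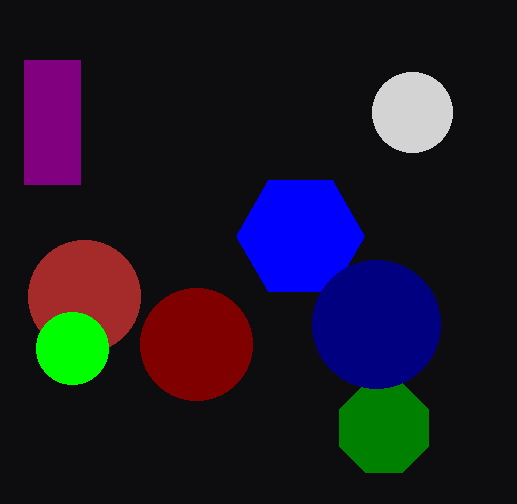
center_x_1 = 384, center_y_1 = 428, radius_1 = 48, center_x_2 = 412, center_y_2 = 112, radius_2 = 40, center_x_3 = 196, center_y_3 = 344, radius_3 = 56, px0_4 = 24, py0_4 = 60, px1_4 = 80, py1_4 = 184, center_x_5 = 84, center_y_5 = 296, radius_5 = 56, center_x_6 = 300, center_y_6 = 236, radius_6 = 64, center_x_7 = 72, center_y_7 = 348, radius_7 = 36, center_x_8 = 376, center_y_8 = 324, radius_8 = 64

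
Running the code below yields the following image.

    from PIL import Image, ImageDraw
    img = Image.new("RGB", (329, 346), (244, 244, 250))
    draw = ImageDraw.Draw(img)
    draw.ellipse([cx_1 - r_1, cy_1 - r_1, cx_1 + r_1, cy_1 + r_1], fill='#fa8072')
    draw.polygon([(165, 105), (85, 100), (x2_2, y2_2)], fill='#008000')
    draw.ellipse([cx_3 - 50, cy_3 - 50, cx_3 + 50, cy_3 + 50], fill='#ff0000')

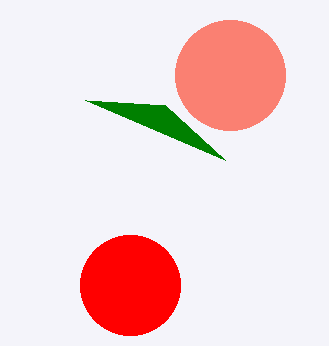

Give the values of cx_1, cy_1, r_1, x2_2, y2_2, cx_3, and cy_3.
cx_1 = 230
cy_1 = 75
r_1 = 55
x2_2 = 225
y2_2 = 160
cx_3 = 130
cy_3 = 285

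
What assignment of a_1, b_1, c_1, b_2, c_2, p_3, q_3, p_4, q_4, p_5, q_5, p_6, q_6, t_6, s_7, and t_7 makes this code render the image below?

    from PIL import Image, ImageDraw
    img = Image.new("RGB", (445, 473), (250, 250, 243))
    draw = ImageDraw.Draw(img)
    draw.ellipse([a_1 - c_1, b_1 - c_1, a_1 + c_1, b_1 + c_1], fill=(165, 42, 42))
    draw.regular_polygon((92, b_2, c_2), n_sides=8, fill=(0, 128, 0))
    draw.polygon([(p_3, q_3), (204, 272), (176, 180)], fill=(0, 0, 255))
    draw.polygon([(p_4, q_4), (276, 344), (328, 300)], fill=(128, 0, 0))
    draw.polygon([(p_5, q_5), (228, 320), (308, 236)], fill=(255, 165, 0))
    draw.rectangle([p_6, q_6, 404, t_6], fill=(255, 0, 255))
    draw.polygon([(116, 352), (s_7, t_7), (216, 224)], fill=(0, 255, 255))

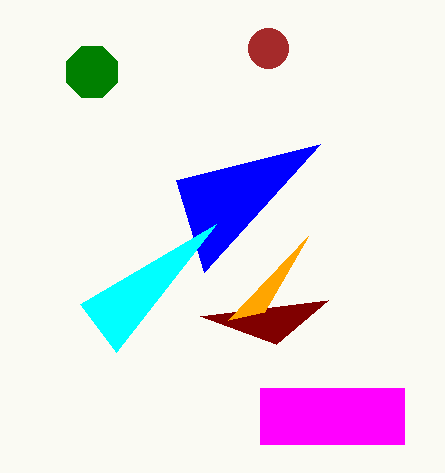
a_1 = 268; b_1 = 48; c_1 = 20; b_2 = 72; c_2 = 28; p_3 = 320; q_3 = 144; p_4 = 200; q_4 = 316; p_5 = 264; q_5 = 312; p_6 = 260; q_6 = 388; t_6 = 444; s_7 = 80; t_7 = 304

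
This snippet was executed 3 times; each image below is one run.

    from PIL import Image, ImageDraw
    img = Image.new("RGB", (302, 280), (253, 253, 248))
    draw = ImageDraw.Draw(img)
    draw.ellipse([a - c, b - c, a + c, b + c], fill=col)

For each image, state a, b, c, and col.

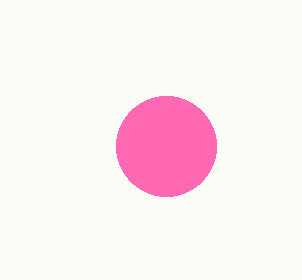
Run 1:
a = 166
b = 146
c = 50
col = 'hotpink'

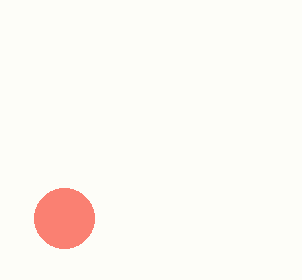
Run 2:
a = 64; b = 218; c = 30; col = 'salmon'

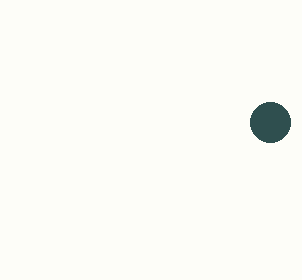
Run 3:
a = 270, b = 122, c = 20, col = 'darkslategray'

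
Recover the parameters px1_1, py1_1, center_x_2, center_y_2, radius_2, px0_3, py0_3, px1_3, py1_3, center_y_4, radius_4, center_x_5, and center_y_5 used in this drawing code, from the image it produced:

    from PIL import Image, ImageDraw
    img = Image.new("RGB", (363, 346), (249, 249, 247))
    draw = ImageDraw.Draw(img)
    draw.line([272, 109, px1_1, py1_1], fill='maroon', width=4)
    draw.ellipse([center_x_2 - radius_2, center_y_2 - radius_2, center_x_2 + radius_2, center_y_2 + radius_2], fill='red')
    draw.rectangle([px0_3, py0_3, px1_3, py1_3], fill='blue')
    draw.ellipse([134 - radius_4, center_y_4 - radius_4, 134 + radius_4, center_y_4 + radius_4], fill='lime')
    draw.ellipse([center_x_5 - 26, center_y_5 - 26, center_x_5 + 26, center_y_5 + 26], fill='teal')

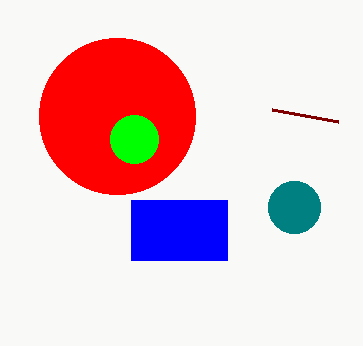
px1_1 = 338
py1_1 = 121
center_x_2 = 117
center_y_2 = 116
radius_2 = 78
px0_3 = 131
py0_3 = 200
px1_3 = 227
py1_3 = 260
center_y_4 = 139
radius_4 = 24
center_x_5 = 294
center_y_5 = 207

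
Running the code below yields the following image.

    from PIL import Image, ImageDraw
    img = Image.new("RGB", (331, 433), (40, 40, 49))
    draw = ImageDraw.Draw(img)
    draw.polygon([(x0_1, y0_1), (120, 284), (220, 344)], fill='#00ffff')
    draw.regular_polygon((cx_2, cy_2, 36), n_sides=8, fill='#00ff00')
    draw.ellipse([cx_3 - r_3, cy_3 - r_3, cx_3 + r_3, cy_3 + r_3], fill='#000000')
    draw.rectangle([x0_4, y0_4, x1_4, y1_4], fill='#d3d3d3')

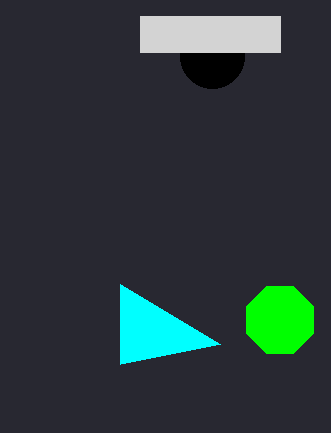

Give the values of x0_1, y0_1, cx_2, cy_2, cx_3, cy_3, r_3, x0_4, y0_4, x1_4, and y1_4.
x0_1 = 120, y0_1 = 364, cx_2 = 280, cy_2 = 320, cx_3 = 212, cy_3 = 56, r_3 = 32, x0_4 = 140, y0_4 = 16, x1_4 = 280, y1_4 = 52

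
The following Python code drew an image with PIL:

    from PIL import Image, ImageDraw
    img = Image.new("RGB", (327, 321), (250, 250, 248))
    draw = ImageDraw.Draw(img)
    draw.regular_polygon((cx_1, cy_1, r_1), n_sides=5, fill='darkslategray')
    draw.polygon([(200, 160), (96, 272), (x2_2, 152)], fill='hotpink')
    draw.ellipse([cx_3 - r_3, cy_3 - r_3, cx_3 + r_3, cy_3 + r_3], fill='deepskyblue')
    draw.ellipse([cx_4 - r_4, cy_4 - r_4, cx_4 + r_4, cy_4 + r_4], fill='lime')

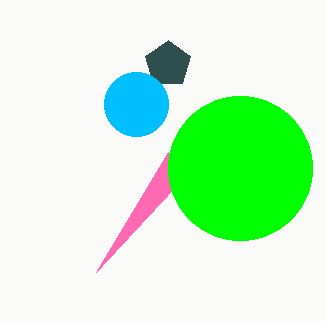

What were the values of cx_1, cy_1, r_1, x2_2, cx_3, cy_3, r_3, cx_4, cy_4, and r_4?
cx_1 = 168, cy_1 = 64, r_1 = 24, x2_2 = 168, cx_3 = 136, cy_3 = 104, r_3 = 32, cx_4 = 240, cy_4 = 168, r_4 = 72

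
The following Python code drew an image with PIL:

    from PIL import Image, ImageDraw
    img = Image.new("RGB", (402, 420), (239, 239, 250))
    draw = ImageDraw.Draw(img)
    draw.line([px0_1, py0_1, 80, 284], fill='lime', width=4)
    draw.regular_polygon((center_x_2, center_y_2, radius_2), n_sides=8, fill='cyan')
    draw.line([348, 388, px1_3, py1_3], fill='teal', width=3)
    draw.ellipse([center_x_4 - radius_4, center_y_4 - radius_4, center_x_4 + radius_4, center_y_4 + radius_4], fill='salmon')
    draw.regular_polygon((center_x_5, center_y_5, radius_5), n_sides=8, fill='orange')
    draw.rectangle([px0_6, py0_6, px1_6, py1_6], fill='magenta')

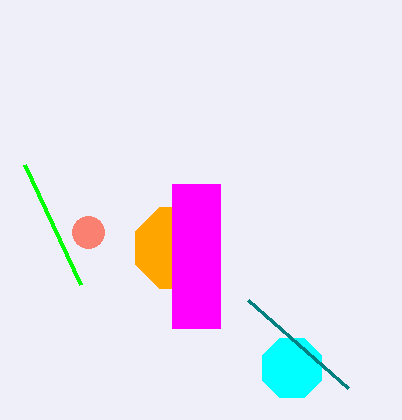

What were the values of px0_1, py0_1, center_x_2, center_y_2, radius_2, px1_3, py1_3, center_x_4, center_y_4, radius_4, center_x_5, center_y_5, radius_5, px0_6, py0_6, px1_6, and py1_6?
px0_1 = 24; py0_1 = 164; center_x_2 = 292; center_y_2 = 368; radius_2 = 32; px1_3 = 248; py1_3 = 300; center_x_4 = 88; center_y_4 = 232; radius_4 = 16; center_x_5 = 176; center_y_5 = 248; radius_5 = 44; px0_6 = 172; py0_6 = 184; px1_6 = 220; py1_6 = 328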